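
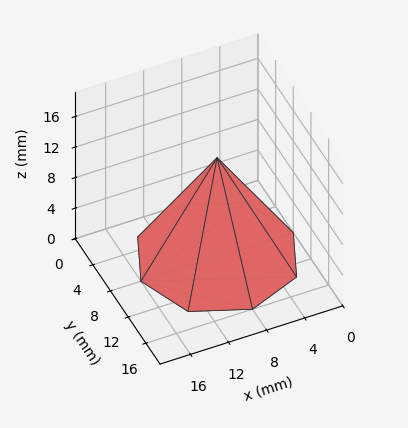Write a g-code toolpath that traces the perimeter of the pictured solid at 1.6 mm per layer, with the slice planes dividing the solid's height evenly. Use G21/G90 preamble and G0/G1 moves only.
Reading the render: the shape is a regular 8-sided pyramid, base circumscribed radius ≈ 8 mm, apex at z ≈ 13 mm (dimensions read to the nearest mm from the axis ticks). For the g-code, the solid's height is divided into equal slices at the stated Δz and each level perimeter traced with G1 moves after a G0 lift.

; perimeter-only toolpath
G21 ; units = mm
G90 ; absolute positioning
G28 ; home
; layer 1
G0 Z1.6
G0 X15.0 Y8.0
G1 X13.0 Y13.0
G1 X8.0 Y15.0
G1 X3.0 Y13.0
G1 X1.0 Y8.0
G1 X3.0 Y3.0
G1 X8.0 Y1.0
G1 X13.0 Y3.0
G1 X15.0 Y8.0
; layer 2
G0 Z3.2
G0 X14.0 Y8.0
G1 X12.3 Y12.3
G1 X8.0 Y14.0
G1 X3.7 Y12.3
G1 X2.0 Y8.0
G1 X3.7 Y3.7
G1 X8.0 Y2.0
G1 X12.3 Y3.7
G1 X14.0 Y8.0
; layer 3
G0 Z4.9
G0 X13.0 Y8.0
G1 X11.6 Y11.6
G1 X8.0 Y13.0
G1 X4.4 Y11.6
G1 X3.0 Y8.0
G1 X4.4 Y4.4
G1 X8.0 Y3.0
G1 X11.6 Y4.4
G1 X13.0 Y8.0
; layer 4
G0 Z6.5
G0 X12.0 Y8.0
G1 X10.8 Y10.8
G1 X8.0 Y12.0
G1 X5.2 Y10.8
G1 X4.0 Y8.0
G1 X5.2 Y5.2
G1 X8.0 Y4.0
G1 X10.8 Y5.2
G1 X12.0 Y8.0
; layer 5
G0 Z8.1
G0 X11.0 Y8.0
G1 X10.1 Y10.1
G1 X8.0 Y11.0
G1 X5.9 Y10.1
G1 X5.0 Y8.0
G1 X5.9 Y5.9
G1 X8.0 Y5.0
G1 X10.1 Y5.9
G1 X11.0 Y8.0
; layer 6
G0 Z9.8
G0 X10.0 Y8.0
G1 X9.4 Y9.4
G1 X8.0 Y10.0
G1 X6.6 Y9.4
G1 X6.0 Y8.0
G1 X6.6 Y6.6
G1 X8.0 Y6.0
G1 X9.4 Y6.6
G1 X10.0 Y8.0
; layer 7
G0 Z11.4
G0 X9.0 Y8.0
G1 X8.7 Y8.7
G1 X8.0 Y9.0
G1 X7.3 Y8.7
G1 X7.0 Y8.0
G1 X7.3 Y7.3
G1 X8.0 Y7.0
G1 X8.7 Y7.3
G1 X9.0 Y8.0
M2 ; end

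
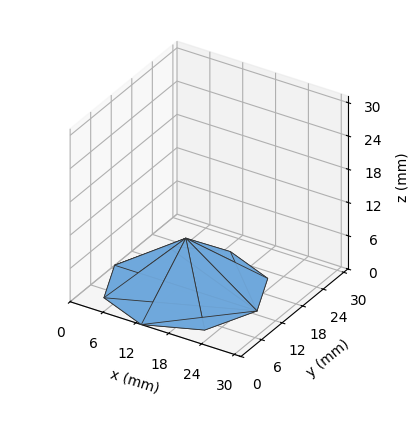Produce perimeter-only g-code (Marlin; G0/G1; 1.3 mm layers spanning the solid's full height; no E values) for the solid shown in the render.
Reading the render: the shape is a regular 8-sided pyramid, base circumscribed radius ≈ 13 mm, apex at z ≈ 9 mm (dimensions read to the nearest mm from the axis ticks). For the g-code, the solid's height is divided into equal slices at the stated Δz and each level perimeter traced with G1 moves after a G0 lift.

; perimeter-only toolpath
G21 ; units = mm
G90 ; absolute positioning
G28 ; home
; layer 1
G0 Z1.3
G0 X24.1 Y13.0
G1 X20.9 Y20.9
G1 X13.0 Y24.1
G1 X5.1 Y20.9
G1 X1.9 Y13.0
G1 X5.1 Y5.1
G1 X13.0 Y1.9
G1 X20.9 Y5.1
G1 X24.1 Y13.0
; layer 2
G0 Z2.6
G0 X22.3 Y13.0
G1 X19.6 Y19.6
G1 X13.0 Y22.3
G1 X6.4 Y19.6
G1 X3.7 Y13.0
G1 X6.4 Y6.4
G1 X13.0 Y3.7
G1 X19.6 Y6.4
G1 X22.3 Y13.0
; layer 3
G0 Z3.9
G0 X20.4 Y13.0
G1 X18.3 Y18.3
G1 X13.0 Y20.4
G1 X7.7 Y18.3
G1 X5.6 Y13.0
G1 X7.7 Y7.7
G1 X13.0 Y5.6
G1 X18.3 Y7.7
G1 X20.4 Y13.0
; layer 4
G0 Z5.1
G0 X18.6 Y13.0
G1 X16.9 Y16.9
G1 X13.0 Y18.6
G1 X9.1 Y16.9
G1 X7.4 Y13.0
G1 X9.1 Y9.1
G1 X13.0 Y7.4
G1 X16.9 Y9.1
G1 X18.6 Y13.0
; layer 5
G0 Z6.4
G0 X16.7 Y13.0
G1 X15.6 Y15.6
G1 X13.0 Y16.7
G1 X10.4 Y15.6
G1 X9.3 Y13.0
G1 X10.4 Y10.4
G1 X13.0 Y9.3
G1 X15.6 Y10.4
G1 X16.7 Y13.0
; layer 6
G0 Z7.7
G0 X14.9 Y13.0
G1 X14.3 Y14.3
G1 X13.0 Y14.9
G1 X11.7 Y14.3
G1 X11.1 Y13.0
G1 X11.7 Y11.7
G1 X13.0 Y11.1
G1 X14.3 Y11.7
G1 X14.9 Y13.0
M2 ; end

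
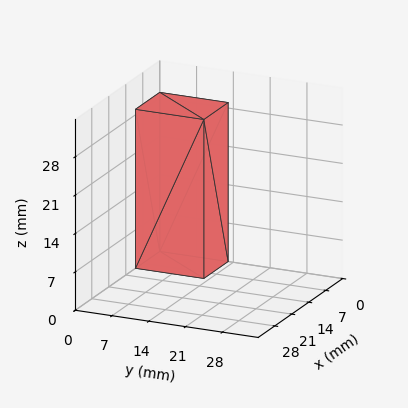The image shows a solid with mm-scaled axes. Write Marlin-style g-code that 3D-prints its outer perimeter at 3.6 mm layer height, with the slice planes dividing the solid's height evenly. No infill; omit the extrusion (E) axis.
Reading the render: the shape is a rectangular box, roughly 10 × 13 mm footprint and 29 mm tall (dimensions read to the nearest mm from the axis ticks). For the g-code, the solid's height is divided into equal slices at the stated Δz and each level perimeter traced with G1 moves after a G0 lift.

; perimeter-only toolpath
G21 ; units = mm
G90 ; absolute positioning
G28 ; home
; layer 1
G0 Z3.6
G0 X0.0 Y0.0
G1 X10.0 Y0.0
G1 X10.0 Y13.0
G1 X0.0 Y13.0
G1 X0.0 Y0.0
; layer 2
G0 Z7.2
G0 X0.0 Y0.0
G1 X10.0 Y0.0
G1 X10.0 Y13.0
G1 X0.0 Y13.0
G1 X0.0 Y0.0
; layer 3
G0 Z10.9
G0 X0.0 Y0.0
G1 X10.0 Y0.0
G1 X10.0 Y13.0
G1 X0.0 Y13.0
G1 X0.0 Y0.0
; layer 4
G0 Z14.5
G0 X0.0 Y0.0
G1 X10.0 Y0.0
G1 X10.0 Y13.0
G1 X0.0 Y13.0
G1 X0.0 Y0.0
; layer 5
G0 Z18.1
G0 X0.0 Y0.0
G1 X10.0 Y0.0
G1 X10.0 Y13.0
G1 X0.0 Y13.0
G1 X0.0 Y0.0
; layer 6
G0 Z21.8
G0 X0.0 Y0.0
G1 X10.0 Y0.0
G1 X10.0 Y13.0
G1 X0.0 Y13.0
G1 X0.0 Y0.0
; layer 7
G0 Z25.4
G0 X0.0 Y0.0
G1 X10.0 Y0.0
G1 X10.0 Y13.0
G1 X0.0 Y13.0
G1 X0.0 Y0.0
; layer 8
G0 Z29.0
G0 X0.0 Y0.0
G1 X10.0 Y0.0
G1 X10.0 Y13.0
G1 X0.0 Y13.0
G1 X0.0 Y0.0
M2 ; end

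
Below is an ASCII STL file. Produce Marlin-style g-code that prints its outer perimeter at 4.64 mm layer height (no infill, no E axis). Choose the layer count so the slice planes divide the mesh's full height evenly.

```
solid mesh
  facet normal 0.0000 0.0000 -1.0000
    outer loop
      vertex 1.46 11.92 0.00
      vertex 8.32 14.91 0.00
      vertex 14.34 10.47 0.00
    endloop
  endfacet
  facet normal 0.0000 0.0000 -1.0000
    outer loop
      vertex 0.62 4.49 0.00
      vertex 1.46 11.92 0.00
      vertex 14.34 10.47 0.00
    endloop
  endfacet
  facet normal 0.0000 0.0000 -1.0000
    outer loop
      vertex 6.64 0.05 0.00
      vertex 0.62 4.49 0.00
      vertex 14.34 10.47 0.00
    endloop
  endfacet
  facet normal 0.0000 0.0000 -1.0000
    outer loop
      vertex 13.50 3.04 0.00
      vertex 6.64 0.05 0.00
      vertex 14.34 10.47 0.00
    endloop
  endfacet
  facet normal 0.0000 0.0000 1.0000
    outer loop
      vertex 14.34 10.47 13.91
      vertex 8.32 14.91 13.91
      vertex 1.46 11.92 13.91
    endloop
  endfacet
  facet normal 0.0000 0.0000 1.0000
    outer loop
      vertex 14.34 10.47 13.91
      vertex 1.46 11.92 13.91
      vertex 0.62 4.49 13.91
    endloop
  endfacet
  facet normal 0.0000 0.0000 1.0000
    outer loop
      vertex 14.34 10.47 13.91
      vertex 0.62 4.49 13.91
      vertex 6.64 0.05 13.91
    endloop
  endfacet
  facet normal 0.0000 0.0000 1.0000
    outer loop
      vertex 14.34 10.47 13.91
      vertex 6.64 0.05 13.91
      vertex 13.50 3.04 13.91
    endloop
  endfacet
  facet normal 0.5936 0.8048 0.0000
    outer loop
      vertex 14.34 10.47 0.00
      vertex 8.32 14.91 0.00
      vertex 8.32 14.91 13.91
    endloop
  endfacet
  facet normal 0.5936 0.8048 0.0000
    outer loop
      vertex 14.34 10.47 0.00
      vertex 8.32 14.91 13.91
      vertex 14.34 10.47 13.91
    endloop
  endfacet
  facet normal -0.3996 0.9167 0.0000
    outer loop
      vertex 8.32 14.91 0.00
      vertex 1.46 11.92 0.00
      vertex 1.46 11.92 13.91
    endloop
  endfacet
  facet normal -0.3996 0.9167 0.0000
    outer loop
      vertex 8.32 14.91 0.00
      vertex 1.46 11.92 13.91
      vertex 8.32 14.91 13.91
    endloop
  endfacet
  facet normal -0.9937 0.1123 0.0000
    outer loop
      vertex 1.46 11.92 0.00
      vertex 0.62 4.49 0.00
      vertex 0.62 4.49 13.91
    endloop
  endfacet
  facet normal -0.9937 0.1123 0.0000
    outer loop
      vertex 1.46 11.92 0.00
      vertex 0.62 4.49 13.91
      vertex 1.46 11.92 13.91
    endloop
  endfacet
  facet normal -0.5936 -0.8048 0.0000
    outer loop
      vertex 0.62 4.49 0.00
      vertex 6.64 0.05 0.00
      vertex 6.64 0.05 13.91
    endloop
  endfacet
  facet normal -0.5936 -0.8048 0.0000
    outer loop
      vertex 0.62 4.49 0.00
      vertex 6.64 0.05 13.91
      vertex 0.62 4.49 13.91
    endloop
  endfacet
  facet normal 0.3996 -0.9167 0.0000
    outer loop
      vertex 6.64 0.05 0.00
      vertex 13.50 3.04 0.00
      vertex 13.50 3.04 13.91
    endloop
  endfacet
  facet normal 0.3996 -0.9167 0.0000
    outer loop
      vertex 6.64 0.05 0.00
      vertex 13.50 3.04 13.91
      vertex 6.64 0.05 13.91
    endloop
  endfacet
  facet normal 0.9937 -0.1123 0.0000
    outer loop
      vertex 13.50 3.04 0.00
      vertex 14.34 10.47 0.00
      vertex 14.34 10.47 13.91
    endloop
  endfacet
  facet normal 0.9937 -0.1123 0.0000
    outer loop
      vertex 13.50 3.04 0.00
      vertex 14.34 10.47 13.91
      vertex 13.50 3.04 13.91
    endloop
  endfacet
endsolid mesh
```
; perimeter-only toolpath
G21 ; units = mm
G90 ; absolute positioning
G28 ; home
; layer 1
G0 Z4.64
G0 X14.34 Y10.47
G1 X8.32 Y14.91
G1 X1.46 Y11.92
G1 X0.62 Y4.49
G1 X6.64 Y0.05
G1 X13.50 Y3.04
G1 X14.34 Y10.47
; layer 2
G0 Z9.27
G0 X14.34 Y10.47
G1 X8.32 Y14.91
G1 X1.46 Y11.92
G1 X0.62 Y4.49
G1 X6.64 Y0.05
G1 X13.50 Y3.04
G1 X14.34 Y10.47
; layer 3
G0 Z13.91
G0 X14.34 Y10.47
G1 X8.32 Y14.91
G1 X1.46 Y11.92
G1 X0.62 Y4.49
G1 X6.64 Y0.05
G1 X13.50 Y3.04
G1 X14.34 Y10.47
M2 ; end

The solid is a regular 6-sided prism (a cylinder approximated with 6 flat sides), circumscribed radius ≈ 7.48 mm, height ≈ 13.9 mm. Slicing at Δz = 4.64 mm — 3 equal slices spanning the solid's height, so layer i sits at z = i·h/3 — gives 3 non-empty perimeters. Each is a 6-segment closed polygon; G0 lifts to the layer z and rapids to the start vertex, then G1 traces the edges.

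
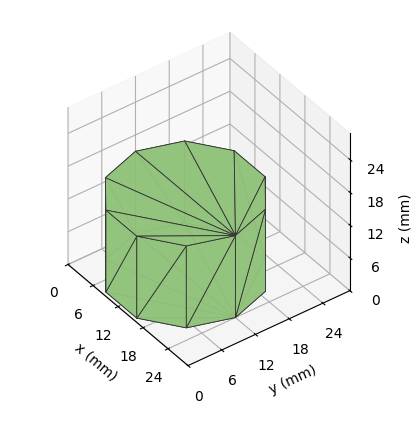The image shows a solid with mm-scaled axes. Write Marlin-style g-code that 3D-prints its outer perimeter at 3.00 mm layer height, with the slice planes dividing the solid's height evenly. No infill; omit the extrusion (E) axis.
Reading the render: the shape is a regular 10-sided prism (a cylinder approximated with 10 flat sides), circumscribed radius ≈ 12 mm, height ≈ 15 mm (dimensions read to the nearest mm from the axis ticks). For the g-code, the solid's height is divided into equal slices at the stated Δz and each level perimeter traced with G1 moves after a G0 lift.

; perimeter-only toolpath
G21 ; units = mm
G90 ; absolute positioning
G28 ; home
; layer 1
G0 Z3.00
G0 X24.00 Y12.00
G1 X21.71 Y19.05
G1 X15.71 Y23.41
G1 X8.29 Y23.41
G1 X2.29 Y19.05
G1 X0.00 Y12.00
G1 X2.29 Y4.95
G1 X8.29 Y0.59
G1 X15.71 Y0.59
G1 X21.71 Y4.95
G1 X24.00 Y12.00
; layer 2
G0 Z6.00
G0 X24.00 Y12.00
G1 X21.71 Y19.05
G1 X15.71 Y23.41
G1 X8.29 Y23.41
G1 X2.29 Y19.05
G1 X0.00 Y12.00
G1 X2.29 Y4.95
G1 X8.29 Y0.59
G1 X15.71 Y0.59
G1 X21.71 Y4.95
G1 X24.00 Y12.00
; layer 3
G0 Z9.00
G0 X24.00 Y12.00
G1 X21.71 Y19.05
G1 X15.71 Y23.41
G1 X8.29 Y23.41
G1 X2.29 Y19.05
G1 X0.00 Y12.00
G1 X2.29 Y4.95
G1 X8.29 Y0.59
G1 X15.71 Y0.59
G1 X21.71 Y4.95
G1 X24.00 Y12.00
; layer 4
G0 Z12.00
G0 X24.00 Y12.00
G1 X21.71 Y19.05
G1 X15.71 Y23.41
G1 X8.29 Y23.41
G1 X2.29 Y19.05
G1 X0.00 Y12.00
G1 X2.29 Y4.95
G1 X8.29 Y0.59
G1 X15.71 Y0.59
G1 X21.71 Y4.95
G1 X24.00 Y12.00
; layer 5
G0 Z15.00
G0 X24.00 Y12.00
G1 X21.71 Y19.05
G1 X15.71 Y23.41
G1 X8.29 Y23.41
G1 X2.29 Y19.05
G1 X0.00 Y12.00
G1 X2.29 Y4.95
G1 X8.29 Y0.59
G1 X15.71 Y0.59
G1 X21.71 Y4.95
G1 X24.00 Y12.00
M2 ; end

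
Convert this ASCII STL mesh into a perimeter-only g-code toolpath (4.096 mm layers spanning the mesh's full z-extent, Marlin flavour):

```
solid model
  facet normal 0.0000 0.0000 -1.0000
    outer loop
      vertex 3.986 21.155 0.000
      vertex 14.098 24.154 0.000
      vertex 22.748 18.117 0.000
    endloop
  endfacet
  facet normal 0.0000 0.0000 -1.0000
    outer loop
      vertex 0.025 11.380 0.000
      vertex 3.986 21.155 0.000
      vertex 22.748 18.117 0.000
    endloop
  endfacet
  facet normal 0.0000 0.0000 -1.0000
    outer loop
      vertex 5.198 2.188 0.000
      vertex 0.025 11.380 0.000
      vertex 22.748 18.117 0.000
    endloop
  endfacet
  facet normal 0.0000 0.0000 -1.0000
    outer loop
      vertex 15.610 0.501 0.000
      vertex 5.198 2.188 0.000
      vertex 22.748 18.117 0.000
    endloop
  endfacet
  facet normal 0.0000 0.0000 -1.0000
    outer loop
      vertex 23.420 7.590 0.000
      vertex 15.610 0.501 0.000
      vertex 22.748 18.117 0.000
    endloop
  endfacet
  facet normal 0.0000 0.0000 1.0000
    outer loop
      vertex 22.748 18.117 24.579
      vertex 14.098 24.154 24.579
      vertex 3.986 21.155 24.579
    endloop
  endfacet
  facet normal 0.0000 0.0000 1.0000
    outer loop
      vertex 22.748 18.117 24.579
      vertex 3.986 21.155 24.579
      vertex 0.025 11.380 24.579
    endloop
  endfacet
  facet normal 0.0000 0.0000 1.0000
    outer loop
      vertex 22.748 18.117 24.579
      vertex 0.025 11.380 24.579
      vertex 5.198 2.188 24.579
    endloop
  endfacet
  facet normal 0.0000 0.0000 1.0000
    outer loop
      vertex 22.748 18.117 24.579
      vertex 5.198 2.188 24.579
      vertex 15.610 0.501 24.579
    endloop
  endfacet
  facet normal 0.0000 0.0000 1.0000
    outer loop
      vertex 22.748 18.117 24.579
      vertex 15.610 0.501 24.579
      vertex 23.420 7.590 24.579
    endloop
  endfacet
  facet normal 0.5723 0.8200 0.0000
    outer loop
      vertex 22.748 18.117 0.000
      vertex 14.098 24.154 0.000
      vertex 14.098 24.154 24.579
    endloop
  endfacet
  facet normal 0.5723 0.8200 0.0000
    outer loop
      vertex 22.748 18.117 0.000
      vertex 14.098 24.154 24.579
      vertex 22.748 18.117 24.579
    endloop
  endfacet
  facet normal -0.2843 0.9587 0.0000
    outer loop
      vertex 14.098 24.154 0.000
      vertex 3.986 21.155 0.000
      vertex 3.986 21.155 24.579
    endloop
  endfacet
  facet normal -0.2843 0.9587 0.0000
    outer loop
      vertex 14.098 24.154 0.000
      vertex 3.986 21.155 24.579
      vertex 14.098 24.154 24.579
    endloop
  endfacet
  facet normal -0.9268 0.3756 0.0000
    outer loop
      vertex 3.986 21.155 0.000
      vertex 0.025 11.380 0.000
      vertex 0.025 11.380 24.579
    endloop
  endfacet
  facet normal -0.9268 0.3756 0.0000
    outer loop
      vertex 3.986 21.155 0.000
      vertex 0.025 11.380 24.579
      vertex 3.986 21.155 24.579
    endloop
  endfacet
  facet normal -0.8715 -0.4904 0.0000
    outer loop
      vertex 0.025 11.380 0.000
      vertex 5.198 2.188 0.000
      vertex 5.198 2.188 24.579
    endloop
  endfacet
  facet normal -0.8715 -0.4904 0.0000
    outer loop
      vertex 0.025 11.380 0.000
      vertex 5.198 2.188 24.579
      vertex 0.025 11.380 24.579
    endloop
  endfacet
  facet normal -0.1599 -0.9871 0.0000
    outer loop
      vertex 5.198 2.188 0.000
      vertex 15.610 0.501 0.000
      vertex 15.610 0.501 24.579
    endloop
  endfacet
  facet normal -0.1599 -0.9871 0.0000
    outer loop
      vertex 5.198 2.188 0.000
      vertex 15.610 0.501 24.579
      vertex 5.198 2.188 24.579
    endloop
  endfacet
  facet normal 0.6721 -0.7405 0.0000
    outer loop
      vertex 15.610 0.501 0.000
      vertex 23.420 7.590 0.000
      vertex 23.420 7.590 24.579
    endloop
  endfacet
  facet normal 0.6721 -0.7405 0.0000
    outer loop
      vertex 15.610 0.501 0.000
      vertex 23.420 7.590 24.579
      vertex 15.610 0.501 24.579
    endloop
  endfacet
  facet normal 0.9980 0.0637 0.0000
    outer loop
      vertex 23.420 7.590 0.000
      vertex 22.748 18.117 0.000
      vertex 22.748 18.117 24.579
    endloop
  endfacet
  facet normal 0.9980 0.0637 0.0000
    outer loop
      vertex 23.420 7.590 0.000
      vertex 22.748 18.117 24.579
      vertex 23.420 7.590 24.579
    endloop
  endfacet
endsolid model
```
; perimeter-only toolpath
G21 ; units = mm
G90 ; absolute positioning
G28 ; home
; layer 1
G0 Z4.096
G0 X22.748 Y18.117
G1 X14.098 Y24.154
G1 X3.986 Y21.155
G1 X0.025 Y11.380
G1 X5.198 Y2.188
G1 X15.610 Y0.501
G1 X23.420 Y7.590
G1 X22.748 Y18.117
; layer 2
G0 Z8.193
G0 X22.748 Y18.117
G1 X14.098 Y24.154
G1 X3.986 Y21.155
G1 X0.025 Y11.380
G1 X5.198 Y2.188
G1 X15.610 Y0.501
G1 X23.420 Y7.590
G1 X22.748 Y18.117
; layer 3
G0 Z12.290
G0 X22.748 Y18.117
G1 X14.098 Y24.154
G1 X3.986 Y21.155
G1 X0.025 Y11.380
G1 X5.198 Y2.188
G1 X15.610 Y0.501
G1 X23.420 Y7.590
G1 X22.748 Y18.117
; layer 4
G0 Z16.386
G0 X22.748 Y18.117
G1 X14.098 Y24.154
G1 X3.986 Y21.155
G1 X0.025 Y11.380
G1 X5.198 Y2.188
G1 X15.610 Y0.501
G1 X23.420 Y7.590
G1 X22.748 Y18.117
; layer 5
G0 Z20.482
G0 X22.748 Y18.117
G1 X14.098 Y24.154
G1 X3.986 Y21.155
G1 X0.025 Y11.380
G1 X5.198 Y2.188
G1 X15.610 Y0.501
G1 X23.420 Y7.590
G1 X22.748 Y18.117
; layer 6
G0 Z24.579
G0 X22.748 Y18.117
G1 X14.098 Y24.154
G1 X3.986 Y21.155
G1 X0.025 Y11.380
G1 X5.198 Y2.188
G1 X15.610 Y0.501
G1 X23.420 Y7.590
G1 X22.748 Y18.117
M2 ; end

The solid is a regular 7-sided prism (a cylinder approximated with 7 flat sides), circumscribed radius ≈ 12.2 mm, height ≈ 24.6 mm. Slicing at Δz = 4.096 mm — 6 equal slices spanning the solid's height, so layer i sits at z = i·h/6 — gives 6 non-empty perimeters. Each is a 7-segment closed polygon; G0 lifts to the layer z and rapids to the start vertex, then G1 traces the edges.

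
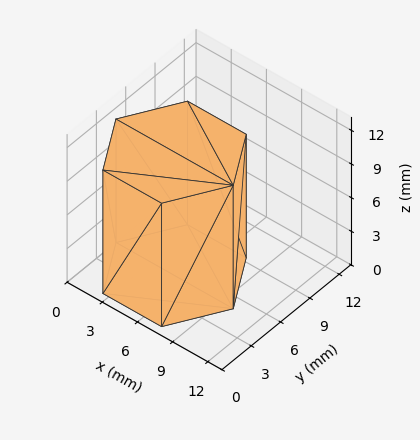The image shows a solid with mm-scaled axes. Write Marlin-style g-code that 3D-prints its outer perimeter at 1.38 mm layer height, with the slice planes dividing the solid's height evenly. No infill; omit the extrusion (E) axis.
Reading the render: the shape is a regular 6-sided prism (a cylinder approximated with 6 flat sides), circumscribed radius ≈ 5 mm, height ≈ 11 mm (dimensions read to the nearest mm from the axis ticks). For the g-code, the solid's height is divided into equal slices at the stated Δz and each level perimeter traced with G1 moves after a G0 lift.

; perimeter-only toolpath
G21 ; units = mm
G90 ; absolute positioning
G28 ; home
; layer 1
G0 Z1.38
G0 X10.00 Y5.00
G1 X7.50 Y9.33
G1 X2.50 Y9.33
G1 X0.00 Y5.00
G1 X2.50 Y0.67
G1 X7.50 Y0.67
G1 X10.00 Y5.00
; layer 2
G0 Z2.75
G0 X10.00 Y5.00
G1 X7.50 Y9.33
G1 X2.50 Y9.33
G1 X0.00 Y5.00
G1 X2.50 Y0.67
G1 X7.50 Y0.67
G1 X10.00 Y5.00
; layer 3
G0 Z4.12
G0 X10.00 Y5.00
G1 X7.50 Y9.33
G1 X2.50 Y9.33
G1 X0.00 Y5.00
G1 X2.50 Y0.67
G1 X7.50 Y0.67
G1 X10.00 Y5.00
; layer 4
G0 Z5.50
G0 X10.00 Y5.00
G1 X7.50 Y9.33
G1 X2.50 Y9.33
G1 X0.00 Y5.00
G1 X2.50 Y0.67
G1 X7.50 Y0.67
G1 X10.00 Y5.00
; layer 5
G0 Z6.88
G0 X10.00 Y5.00
G1 X7.50 Y9.33
G1 X2.50 Y9.33
G1 X0.00 Y5.00
G1 X2.50 Y0.67
G1 X7.50 Y0.67
G1 X10.00 Y5.00
; layer 6
G0 Z8.25
G0 X10.00 Y5.00
G1 X7.50 Y9.33
G1 X2.50 Y9.33
G1 X0.00 Y5.00
G1 X2.50 Y0.67
G1 X7.50 Y0.67
G1 X10.00 Y5.00
; layer 7
G0 Z9.62
G0 X10.00 Y5.00
G1 X7.50 Y9.33
G1 X2.50 Y9.33
G1 X0.00 Y5.00
G1 X2.50 Y0.67
G1 X7.50 Y0.67
G1 X10.00 Y5.00
; layer 8
G0 Z11.00
G0 X10.00 Y5.00
G1 X7.50 Y9.33
G1 X2.50 Y9.33
G1 X0.00 Y5.00
G1 X2.50 Y0.67
G1 X7.50 Y0.67
G1 X10.00 Y5.00
M2 ; end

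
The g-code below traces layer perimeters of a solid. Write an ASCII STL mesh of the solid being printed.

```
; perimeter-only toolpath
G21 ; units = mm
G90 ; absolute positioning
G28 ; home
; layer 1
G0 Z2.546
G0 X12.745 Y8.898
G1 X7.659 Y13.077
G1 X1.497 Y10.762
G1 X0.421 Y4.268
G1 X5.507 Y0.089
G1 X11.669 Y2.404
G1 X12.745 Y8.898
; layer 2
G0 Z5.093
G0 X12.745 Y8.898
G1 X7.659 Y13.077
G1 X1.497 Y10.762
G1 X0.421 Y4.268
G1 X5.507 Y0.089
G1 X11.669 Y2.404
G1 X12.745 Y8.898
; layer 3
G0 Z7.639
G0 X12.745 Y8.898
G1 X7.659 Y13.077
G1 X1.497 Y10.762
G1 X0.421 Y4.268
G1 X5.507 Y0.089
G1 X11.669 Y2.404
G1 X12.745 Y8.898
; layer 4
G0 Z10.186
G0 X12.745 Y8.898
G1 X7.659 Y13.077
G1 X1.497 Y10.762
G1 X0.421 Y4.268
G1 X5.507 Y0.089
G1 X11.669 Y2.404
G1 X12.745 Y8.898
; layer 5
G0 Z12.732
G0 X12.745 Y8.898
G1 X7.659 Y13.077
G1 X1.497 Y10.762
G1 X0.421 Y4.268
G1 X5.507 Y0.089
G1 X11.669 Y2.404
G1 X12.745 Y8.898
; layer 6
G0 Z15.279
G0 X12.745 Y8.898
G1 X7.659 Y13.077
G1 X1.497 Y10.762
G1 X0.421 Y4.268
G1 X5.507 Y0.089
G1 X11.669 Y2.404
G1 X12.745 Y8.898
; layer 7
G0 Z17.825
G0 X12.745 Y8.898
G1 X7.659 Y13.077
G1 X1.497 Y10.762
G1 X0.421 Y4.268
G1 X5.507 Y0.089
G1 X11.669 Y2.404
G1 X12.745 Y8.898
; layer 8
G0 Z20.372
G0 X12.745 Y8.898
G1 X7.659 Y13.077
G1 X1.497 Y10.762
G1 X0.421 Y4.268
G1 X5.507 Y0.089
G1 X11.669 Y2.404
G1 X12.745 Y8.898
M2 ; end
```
solid part
  facet normal 0.0000 0.0000 -1.0000
    outer loop
      vertex 1.497 10.762 0.000
      vertex 7.659 13.077 0.000
      vertex 12.745 8.898 0.000
    endloop
  endfacet
  facet normal 0.0000 0.0000 -1.0000
    outer loop
      vertex 0.421 4.268 0.000
      vertex 1.497 10.762 0.000
      vertex 12.745 8.898 0.000
    endloop
  endfacet
  facet normal 0.0000 0.0000 -1.0000
    outer loop
      vertex 5.507 0.089 0.000
      vertex 0.421 4.268 0.000
      vertex 12.745 8.898 0.000
    endloop
  endfacet
  facet normal 0.0000 0.0000 -1.0000
    outer loop
      vertex 11.669 2.404 0.000
      vertex 5.507 0.089 0.000
      vertex 12.745 8.898 0.000
    endloop
  endfacet
  facet normal 0.0000 0.0000 1.0000
    outer loop
      vertex 12.745 8.898 20.372
      vertex 7.659 13.077 20.372
      vertex 1.497 10.762 20.372
    endloop
  endfacet
  facet normal 0.0000 0.0000 1.0000
    outer loop
      vertex 12.745 8.898 20.372
      vertex 1.497 10.762 20.372
      vertex 0.421 4.268 20.372
    endloop
  endfacet
  facet normal 0.0000 0.0000 1.0000
    outer loop
      vertex 12.745 8.898 20.372
      vertex 0.421 4.268 20.372
      vertex 5.507 0.089 20.372
    endloop
  endfacet
  facet normal 0.0000 0.0000 1.0000
    outer loop
      vertex 12.745 8.898 20.372
      vertex 5.507 0.089 20.372
      vertex 11.669 2.404 20.372
    endloop
  endfacet
  facet normal 0.6348 0.7726 0.0000
    outer loop
      vertex 12.745 8.898 0.000
      vertex 7.659 13.077 0.000
      vertex 7.659 13.077 20.372
    endloop
  endfacet
  facet normal 0.6348 0.7726 0.0000
    outer loop
      vertex 12.745 8.898 0.000
      vertex 7.659 13.077 20.372
      vertex 12.745 8.898 20.372
    endloop
  endfacet
  facet normal -0.3517 0.9361 0.0000
    outer loop
      vertex 7.659 13.077 0.000
      vertex 1.497 10.762 0.000
      vertex 1.497 10.762 20.372
    endloop
  endfacet
  facet normal -0.3517 0.9361 0.0000
    outer loop
      vertex 7.659 13.077 0.000
      vertex 1.497 10.762 20.372
      vertex 7.659 13.077 20.372
    endloop
  endfacet
  facet normal -0.9865 0.1635 0.0000
    outer loop
      vertex 1.497 10.762 0.000
      vertex 0.421 4.268 0.000
      vertex 0.421 4.268 20.372
    endloop
  endfacet
  facet normal -0.9865 0.1635 0.0000
    outer loop
      vertex 1.497 10.762 0.000
      vertex 0.421 4.268 20.372
      vertex 1.497 10.762 20.372
    endloop
  endfacet
  facet normal -0.6348 -0.7726 0.0000
    outer loop
      vertex 0.421 4.268 0.000
      vertex 5.507 0.089 0.000
      vertex 5.507 0.089 20.372
    endloop
  endfacet
  facet normal -0.6348 -0.7726 0.0000
    outer loop
      vertex 0.421 4.268 0.000
      vertex 5.507 0.089 20.372
      vertex 0.421 4.268 20.372
    endloop
  endfacet
  facet normal 0.3517 -0.9361 0.0000
    outer loop
      vertex 5.507 0.089 0.000
      vertex 11.669 2.404 0.000
      vertex 11.669 2.404 20.372
    endloop
  endfacet
  facet normal 0.3517 -0.9361 0.0000
    outer loop
      vertex 5.507 0.089 0.000
      vertex 11.669 2.404 20.372
      vertex 5.507 0.089 20.372
    endloop
  endfacet
  facet normal 0.9865 -0.1635 0.0000
    outer loop
      vertex 11.669 2.404 0.000
      vertex 12.745 8.898 0.000
      vertex 12.745 8.898 20.372
    endloop
  endfacet
  facet normal 0.9865 -0.1635 0.0000
    outer loop
      vertex 11.669 2.404 0.000
      vertex 12.745 8.898 20.372
      vertex 11.669 2.404 20.372
    endloop
  endfacet
endsolid part

The G0 Z moves step by Δz≈2.546 mm. Every layer's G1 loop is the same polygon, so the solid is a straight extrusion of it from z=0 to z≈20.4. Closing with flat bottom and top caps and triangulating gives 20 facets — a regular 6-sided prism (a cylinder approximated with 6 flat sides), circumscribed radius ≈ 6.58 mm, height ≈ 20.4 mm.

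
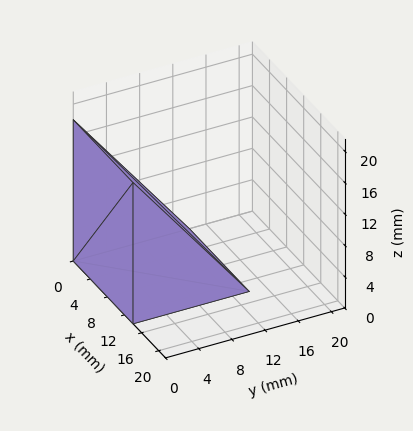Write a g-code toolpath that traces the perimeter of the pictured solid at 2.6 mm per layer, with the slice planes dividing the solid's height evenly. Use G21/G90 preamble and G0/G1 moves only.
Reading the render: the shape is a wedge (ramp): 14 × 14 mm base, rising to 18 mm along the y=0 edge and sloping linearly to z=0 at y=14 (dimensions read to the nearest mm from the axis ticks). For the g-code, the solid's height is divided into equal slices at the stated Δz and each level perimeter traced with G1 moves after a G0 lift.

; perimeter-only toolpath
G21 ; units = mm
G90 ; absolute positioning
G28 ; home
; layer 1
G0 Z2.6
G0 X0.0 Y0.0
G1 X14.0 Y0.0
G1 X14.0 Y12.0
G1 X0.0 Y12.0
G1 X0.0 Y0.0
; layer 2
G0 Z5.1
G0 X0.0 Y0.0
G1 X14.0 Y0.0
G1 X14.0 Y10.0
G1 X0.0 Y10.0
G1 X0.0 Y0.0
; layer 3
G0 Z7.7
G0 X0.0 Y0.0
G1 X14.0 Y0.0
G1 X14.0 Y8.0
G1 X0.0 Y8.0
G1 X0.0 Y0.0
; layer 4
G0 Z10.3
G0 X0.0 Y0.0
G1 X14.0 Y0.0
G1 X14.0 Y6.0
G1 X0.0 Y6.0
G1 X0.0 Y0.0
; layer 5
G0 Z12.9
G0 X0.0 Y0.0
G1 X14.0 Y0.0
G1 X14.0 Y4.0
G1 X0.0 Y4.0
G1 X0.0 Y0.0
; layer 6
G0 Z15.4
G0 X0.0 Y0.0
G1 X14.0 Y0.0
G1 X14.0 Y2.0
G1 X0.0 Y2.0
G1 X0.0 Y0.0
M2 ; end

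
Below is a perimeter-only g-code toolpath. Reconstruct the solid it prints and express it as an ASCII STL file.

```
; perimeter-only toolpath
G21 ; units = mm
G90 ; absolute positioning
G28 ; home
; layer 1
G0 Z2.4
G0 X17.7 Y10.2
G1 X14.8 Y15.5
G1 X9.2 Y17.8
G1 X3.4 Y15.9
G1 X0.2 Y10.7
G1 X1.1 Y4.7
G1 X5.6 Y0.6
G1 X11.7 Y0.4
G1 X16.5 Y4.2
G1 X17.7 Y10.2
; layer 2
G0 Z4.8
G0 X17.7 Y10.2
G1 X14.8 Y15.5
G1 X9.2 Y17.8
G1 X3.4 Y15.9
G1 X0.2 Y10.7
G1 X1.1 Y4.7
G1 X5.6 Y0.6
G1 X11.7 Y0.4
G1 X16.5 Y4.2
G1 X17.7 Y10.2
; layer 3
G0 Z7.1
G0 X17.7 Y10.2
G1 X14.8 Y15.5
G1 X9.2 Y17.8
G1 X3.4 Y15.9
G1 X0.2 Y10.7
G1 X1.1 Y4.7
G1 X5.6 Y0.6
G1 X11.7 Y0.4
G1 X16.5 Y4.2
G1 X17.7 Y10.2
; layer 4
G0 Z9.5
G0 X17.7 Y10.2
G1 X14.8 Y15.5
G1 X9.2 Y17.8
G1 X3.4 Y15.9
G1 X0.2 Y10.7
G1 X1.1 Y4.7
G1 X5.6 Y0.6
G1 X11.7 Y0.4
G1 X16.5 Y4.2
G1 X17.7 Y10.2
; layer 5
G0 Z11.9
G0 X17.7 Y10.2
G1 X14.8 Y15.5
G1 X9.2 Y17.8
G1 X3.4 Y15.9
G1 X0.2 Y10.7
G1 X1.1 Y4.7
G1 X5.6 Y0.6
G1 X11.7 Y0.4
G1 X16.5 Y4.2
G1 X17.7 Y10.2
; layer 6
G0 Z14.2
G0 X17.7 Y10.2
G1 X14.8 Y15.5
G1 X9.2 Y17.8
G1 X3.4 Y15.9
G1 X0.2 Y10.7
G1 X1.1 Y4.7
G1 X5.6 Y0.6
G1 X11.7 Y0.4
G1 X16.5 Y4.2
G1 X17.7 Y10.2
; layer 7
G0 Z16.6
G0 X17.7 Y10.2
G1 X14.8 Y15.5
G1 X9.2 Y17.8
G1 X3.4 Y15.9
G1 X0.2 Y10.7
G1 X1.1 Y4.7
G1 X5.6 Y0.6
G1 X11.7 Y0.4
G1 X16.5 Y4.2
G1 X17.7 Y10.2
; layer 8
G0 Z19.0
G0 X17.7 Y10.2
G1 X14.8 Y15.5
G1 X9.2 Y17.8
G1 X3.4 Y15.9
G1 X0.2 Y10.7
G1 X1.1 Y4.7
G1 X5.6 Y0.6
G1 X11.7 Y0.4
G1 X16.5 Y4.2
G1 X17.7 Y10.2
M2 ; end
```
solid part
  facet normal 0.0000 0.0000 -1.0000
    outer loop
      vertex 9.2 17.8 0.0
      vertex 14.8 15.5 0.0
      vertex 17.7 10.2 0.0
    endloop
  endfacet
  facet normal 0.0000 0.0000 -1.0000
    outer loop
      vertex 3.4 15.9 0.0
      vertex 9.2 17.8 0.0
      vertex 17.7 10.2 0.0
    endloop
  endfacet
  facet normal 0.0000 0.0000 -1.0000
    outer loop
      vertex 0.2 10.7 0.0
      vertex 3.4 15.9 0.0
      vertex 17.7 10.2 0.0
    endloop
  endfacet
  facet normal 0.0000 0.0000 -1.0000
    outer loop
      vertex 1.1 4.7 0.0
      vertex 0.2 10.7 0.0
      vertex 17.7 10.2 0.0
    endloop
  endfacet
  facet normal 0.0000 0.0000 -1.0000
    outer loop
      vertex 5.6 0.6 0.0
      vertex 1.1 4.7 0.0
      vertex 17.7 10.2 0.0
    endloop
  endfacet
  facet normal 0.0000 0.0000 -1.0000
    outer loop
      vertex 11.7 0.4 0.0
      vertex 5.6 0.6 0.0
      vertex 17.7 10.2 0.0
    endloop
  endfacet
  facet normal 0.0000 0.0000 -1.0000
    outer loop
      vertex 16.5 4.2 0.0
      vertex 11.7 0.4 0.0
      vertex 17.7 10.2 0.0
    endloop
  endfacet
  facet normal 0.0000 0.0000 1.0000
    outer loop
      vertex 17.7 10.2 19.0
      vertex 14.8 15.5 19.0
      vertex 9.2 17.8 19.0
    endloop
  endfacet
  facet normal 0.0000 0.0000 1.0000
    outer loop
      vertex 17.7 10.2 19.0
      vertex 9.2 17.8 19.0
      vertex 3.4 15.9 19.0
    endloop
  endfacet
  facet normal 0.0000 0.0000 1.0000
    outer loop
      vertex 17.7 10.2 19.0
      vertex 3.4 15.9 19.0
      vertex 0.2 10.7 19.0
    endloop
  endfacet
  facet normal 0.0000 0.0000 1.0000
    outer loop
      vertex 17.7 10.2 19.0
      vertex 0.2 10.7 19.0
      vertex 1.1 4.7 19.0
    endloop
  endfacet
  facet normal 0.0000 0.0000 1.0000
    outer loop
      vertex 17.7 10.2 19.0
      vertex 1.1 4.7 19.0
      vertex 5.6 0.6 19.0
    endloop
  endfacet
  facet normal 0.0000 0.0000 1.0000
    outer loop
      vertex 17.7 10.2 19.0
      vertex 5.6 0.6 19.0
      vertex 11.7 0.4 19.0
    endloop
  endfacet
  facet normal 0.0000 0.0000 1.0000
    outer loop
      vertex 17.7 10.2 19.0
      vertex 11.7 0.4 19.0
      vertex 16.5 4.2 19.0
    endloop
  endfacet
  facet normal 0.8773 0.4800 0.0000
    outer loop
      vertex 17.7 10.2 0.0
      vertex 14.8 15.5 0.0
      vertex 14.8 15.5 19.0
    endloop
  endfacet
  facet normal 0.8773 0.4800 0.0000
    outer loop
      vertex 17.7 10.2 0.0
      vertex 14.8 15.5 19.0
      vertex 17.7 10.2 19.0
    endloop
  endfacet
  facet normal 0.3799 0.9250 0.0000
    outer loop
      vertex 14.8 15.5 0.0
      vertex 9.2 17.8 0.0
      vertex 9.2 17.8 19.0
    endloop
  endfacet
  facet normal 0.3799 0.9250 0.0000
    outer loop
      vertex 14.8 15.5 0.0
      vertex 9.2 17.8 19.0
      vertex 14.8 15.5 19.0
    endloop
  endfacet
  facet normal -0.3113 0.9503 0.0000
    outer loop
      vertex 9.2 17.8 0.0
      vertex 3.4 15.9 0.0
      vertex 3.4 15.9 19.0
    endloop
  endfacet
  facet normal -0.3113 0.9503 0.0000
    outer loop
      vertex 9.2 17.8 0.0
      vertex 3.4 15.9 19.0
      vertex 9.2 17.8 19.0
    endloop
  endfacet
  facet normal -0.8517 0.5241 0.0000
    outer loop
      vertex 3.4 15.9 0.0
      vertex 0.2 10.7 0.0
      vertex 0.2 10.7 19.0
    endloop
  endfacet
  facet normal -0.8517 0.5241 0.0000
    outer loop
      vertex 3.4 15.9 0.0
      vertex 0.2 10.7 19.0
      vertex 3.4 15.9 19.0
    endloop
  endfacet
  facet normal -0.9889 -0.1483 0.0000
    outer loop
      vertex 0.2 10.7 0.0
      vertex 1.1 4.7 0.0
      vertex 1.1 4.7 19.0
    endloop
  endfacet
  facet normal -0.9889 -0.1483 0.0000
    outer loop
      vertex 0.2 10.7 0.0
      vertex 1.1 4.7 19.0
      vertex 0.2 10.7 19.0
    endloop
  endfacet
  facet normal -0.6735 -0.7392 0.0000
    outer loop
      vertex 1.1 4.7 0.0
      vertex 5.6 0.6 0.0
      vertex 5.6 0.6 19.0
    endloop
  endfacet
  facet normal -0.6735 -0.7392 0.0000
    outer loop
      vertex 1.1 4.7 0.0
      vertex 5.6 0.6 19.0
      vertex 1.1 4.7 19.0
    endloop
  endfacet
  facet normal -0.0328 -0.9995 0.0000
    outer loop
      vertex 5.6 0.6 0.0
      vertex 11.7 0.4 0.0
      vertex 11.7 0.4 19.0
    endloop
  endfacet
  facet normal -0.0328 -0.9995 0.0000
    outer loop
      vertex 5.6 0.6 0.0
      vertex 11.7 0.4 19.0
      vertex 5.6 0.6 19.0
    endloop
  endfacet
  facet normal 0.6207 -0.7840 0.0000
    outer loop
      vertex 11.7 0.4 0.0
      vertex 16.5 4.2 0.0
      vertex 16.5 4.2 19.0
    endloop
  endfacet
  facet normal 0.6207 -0.7840 0.0000
    outer loop
      vertex 11.7 0.4 0.0
      vertex 16.5 4.2 19.0
      vertex 11.7 0.4 19.0
    endloop
  endfacet
  facet normal 0.9806 -0.1961 0.0000
    outer loop
      vertex 16.5 4.2 0.0
      vertex 17.7 10.2 0.0
      vertex 17.7 10.2 19.0
    endloop
  endfacet
  facet normal 0.9806 -0.1961 0.0000
    outer loop
      vertex 16.5 4.2 0.0
      vertex 17.7 10.2 19.0
      vertex 16.5 4.2 19.0
    endloop
  endfacet
endsolid part

The G0 Z moves step by Δz≈2.4 mm. Every layer's G1 loop is the same polygon, so the solid is a straight extrusion of it from z=0 to z≈19. Closing with flat bottom and top caps and triangulating gives 32 facets — a regular 9-sided prism (a cylinder approximated with 9 flat sides), circumscribed radius ≈ 8.9 mm, height ≈ 19 mm.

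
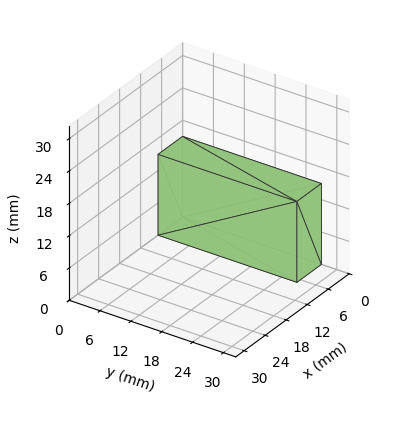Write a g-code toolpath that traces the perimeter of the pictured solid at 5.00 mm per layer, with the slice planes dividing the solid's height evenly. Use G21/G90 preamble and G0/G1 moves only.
Reading the render: the shape is a rectangular box, roughly 7 × 27 mm footprint and 15 mm tall (dimensions read to the nearest mm from the axis ticks). For the g-code, the solid's height is divided into equal slices at the stated Δz and each level perimeter traced with G1 moves after a G0 lift.

; perimeter-only toolpath
G21 ; units = mm
G90 ; absolute positioning
G28 ; home
; layer 1
G0 Z5.00
G0 X0.00 Y0.00
G1 X7.00 Y0.00
G1 X7.00 Y27.00
G1 X0.00 Y27.00
G1 X0.00 Y0.00
; layer 2
G0 Z10.00
G0 X0.00 Y0.00
G1 X7.00 Y0.00
G1 X7.00 Y27.00
G1 X0.00 Y27.00
G1 X0.00 Y0.00
; layer 3
G0 Z15.00
G0 X0.00 Y0.00
G1 X7.00 Y0.00
G1 X7.00 Y27.00
G1 X0.00 Y27.00
G1 X0.00 Y0.00
M2 ; end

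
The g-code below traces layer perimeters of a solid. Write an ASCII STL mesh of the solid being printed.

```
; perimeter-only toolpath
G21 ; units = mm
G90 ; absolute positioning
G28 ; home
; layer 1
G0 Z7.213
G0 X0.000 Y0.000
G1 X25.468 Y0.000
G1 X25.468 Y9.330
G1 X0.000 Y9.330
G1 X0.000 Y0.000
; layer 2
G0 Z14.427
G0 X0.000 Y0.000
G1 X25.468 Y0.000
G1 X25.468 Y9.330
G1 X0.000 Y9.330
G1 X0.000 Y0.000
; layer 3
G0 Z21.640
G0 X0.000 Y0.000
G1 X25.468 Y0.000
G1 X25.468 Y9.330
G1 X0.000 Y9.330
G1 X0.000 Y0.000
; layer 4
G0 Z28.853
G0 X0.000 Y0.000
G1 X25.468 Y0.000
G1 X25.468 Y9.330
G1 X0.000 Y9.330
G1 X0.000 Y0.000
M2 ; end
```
solid part
  facet normal 0.0000 0.0000 -1.0000
    outer loop
      vertex 25.468 9.330 0.000
      vertex 25.468 0.000 0.000
      vertex 0.000 0.000 0.000
    endloop
  endfacet
  facet normal 0.0000 0.0000 -1.0000
    outer loop
      vertex 0.000 9.330 0.000
      vertex 25.468 9.330 0.000
      vertex 0.000 0.000 0.000
    endloop
  endfacet
  facet normal 0.0000 0.0000 1.0000
    outer loop
      vertex 0.000 0.000 28.853
      vertex 25.468 0.000 28.853
      vertex 25.468 9.330 28.853
    endloop
  endfacet
  facet normal 0.0000 0.0000 1.0000
    outer loop
      vertex 0.000 0.000 28.853
      vertex 25.468 9.330 28.853
      vertex 0.000 9.330 28.853
    endloop
  endfacet
  facet normal 0.0000 -1.0000 0.0000
    outer loop
      vertex 0.000 0.000 0.000
      vertex 25.468 0.000 0.000
      vertex 25.468 0.000 28.853
    endloop
  endfacet
  facet normal 0.0000 -1.0000 0.0000
    outer loop
      vertex 0.000 0.000 0.000
      vertex 25.468 0.000 28.853
      vertex 0.000 0.000 28.853
    endloop
  endfacet
  facet normal 0.0000 1.0000 0.0000
    outer loop
      vertex 25.468 9.330 28.853
      vertex 25.468 9.330 0.000
      vertex 0.000 9.330 0.000
    endloop
  endfacet
  facet normal 0.0000 1.0000 0.0000
    outer loop
      vertex 0.000 9.330 28.853
      vertex 25.468 9.330 28.853
      vertex 0.000 9.330 0.000
    endloop
  endfacet
  facet normal -1.0000 0.0000 0.0000
    outer loop
      vertex 0.000 9.330 28.853
      vertex 0.000 9.330 0.000
      vertex 0.000 0.000 0.000
    endloop
  endfacet
  facet normal -1.0000 0.0000 0.0000
    outer loop
      vertex 0.000 0.000 28.853
      vertex 0.000 9.330 28.853
      vertex 0.000 0.000 0.000
    endloop
  endfacet
  facet normal 1.0000 0.0000 0.0000
    outer loop
      vertex 25.468 0.000 0.000
      vertex 25.468 9.330 0.000
      vertex 25.468 9.330 28.853
    endloop
  endfacet
  facet normal 1.0000 0.0000 0.0000
    outer loop
      vertex 25.468 0.000 0.000
      vertex 25.468 9.330 28.853
      vertex 25.468 0.000 28.853
    endloop
  endfacet
endsolid part

The G0 Z moves step by Δz≈7.213 mm. Every layer's G1 loop is the same polygon, so the solid is a straight extrusion of it from z=0 to z≈28.9. Closing with flat bottom and top caps and triangulating gives 12 facets — a rectangular box, roughly 25.5 × 9.33 mm footprint and 28.9 mm tall.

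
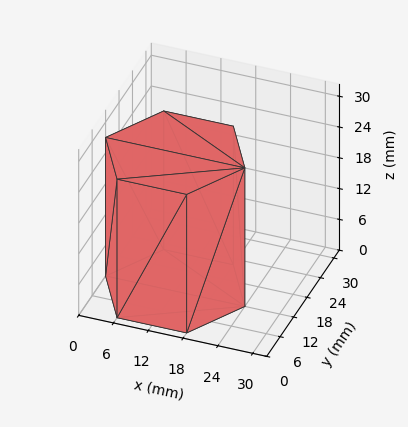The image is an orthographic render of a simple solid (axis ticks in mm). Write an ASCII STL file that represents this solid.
Reading the render: the shape is a regular 6-sided prism (a cylinder approximated with 6 flat sides), circumscribed radius ≈ 12 mm, height ≈ 27 mm (dimensions read to the nearest mm from the axis ticks). For the STL, each face is triangulated and given an outward normal.

solid part
  facet normal 0.0000 0.0000 -1.0000
    outer loop
      vertex 6.0 22.4 0.0
      vertex 18.0 22.4 0.0
      vertex 24.0 12.0 0.0
    endloop
  endfacet
  facet normal 0.0000 0.0000 -1.0000
    outer loop
      vertex 0.0 12.0 0.0
      vertex 6.0 22.4 0.0
      vertex 24.0 12.0 0.0
    endloop
  endfacet
  facet normal 0.0000 0.0000 -1.0000
    outer loop
      vertex 6.0 1.6 0.0
      vertex 0.0 12.0 0.0
      vertex 24.0 12.0 0.0
    endloop
  endfacet
  facet normal 0.0000 0.0000 -1.0000
    outer loop
      vertex 18.0 1.6 0.0
      vertex 6.0 1.6 0.0
      vertex 24.0 12.0 0.0
    endloop
  endfacet
  facet normal 0.0000 0.0000 1.0000
    outer loop
      vertex 24.0 12.0 27.0
      vertex 18.0 22.4 27.0
      vertex 6.0 22.4 27.0
    endloop
  endfacet
  facet normal 0.0000 0.0000 1.0000
    outer loop
      vertex 24.0 12.0 27.0
      vertex 6.0 22.4 27.0
      vertex 0.0 12.0 27.0
    endloop
  endfacet
  facet normal 0.0000 0.0000 1.0000
    outer loop
      vertex 24.0 12.0 27.0
      vertex 0.0 12.0 27.0
      vertex 6.0 1.6 27.0
    endloop
  endfacet
  facet normal 0.0000 0.0000 1.0000
    outer loop
      vertex 24.0 12.0 27.0
      vertex 6.0 1.6 27.0
      vertex 18.0 1.6 27.0
    endloop
  endfacet
  facet normal 0.8662 0.4997 0.0000
    outer loop
      vertex 24.0 12.0 0.0
      vertex 18.0 22.4 0.0
      vertex 18.0 22.4 27.0
    endloop
  endfacet
  facet normal 0.8662 0.4997 0.0000
    outer loop
      vertex 24.0 12.0 0.0
      vertex 18.0 22.4 27.0
      vertex 24.0 12.0 27.0
    endloop
  endfacet
  facet normal 0.0000 1.0000 0.0000
    outer loop
      vertex 18.0 22.4 0.0
      vertex 6.0 22.4 0.0
      vertex 6.0 22.4 27.0
    endloop
  endfacet
  facet normal 0.0000 1.0000 0.0000
    outer loop
      vertex 18.0 22.4 0.0
      vertex 6.0 22.4 27.0
      vertex 18.0 22.4 27.0
    endloop
  endfacet
  facet normal -0.8662 0.4997 0.0000
    outer loop
      vertex 6.0 22.4 0.0
      vertex 0.0 12.0 0.0
      vertex 0.0 12.0 27.0
    endloop
  endfacet
  facet normal -0.8662 0.4997 0.0000
    outer loop
      vertex 6.0 22.4 0.0
      vertex 0.0 12.0 27.0
      vertex 6.0 22.4 27.0
    endloop
  endfacet
  facet normal -0.8662 -0.4997 0.0000
    outer loop
      vertex 0.0 12.0 0.0
      vertex 6.0 1.6 0.0
      vertex 6.0 1.6 27.0
    endloop
  endfacet
  facet normal -0.8662 -0.4997 0.0000
    outer loop
      vertex 0.0 12.0 0.0
      vertex 6.0 1.6 27.0
      vertex 0.0 12.0 27.0
    endloop
  endfacet
  facet normal 0.0000 -1.0000 0.0000
    outer loop
      vertex 6.0 1.6 0.0
      vertex 18.0 1.6 0.0
      vertex 18.0 1.6 27.0
    endloop
  endfacet
  facet normal 0.0000 -1.0000 0.0000
    outer loop
      vertex 6.0 1.6 0.0
      vertex 18.0 1.6 27.0
      vertex 6.0 1.6 27.0
    endloop
  endfacet
  facet normal 0.8662 -0.4997 0.0000
    outer loop
      vertex 18.0 1.6 0.0
      vertex 24.0 12.0 0.0
      vertex 24.0 12.0 27.0
    endloop
  endfacet
  facet normal 0.8662 -0.4997 0.0000
    outer loop
      vertex 18.0 1.6 0.0
      vertex 24.0 12.0 27.0
      vertex 18.0 1.6 27.0
    endloop
  endfacet
endsolid part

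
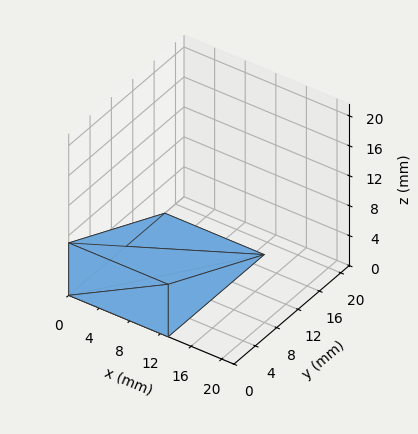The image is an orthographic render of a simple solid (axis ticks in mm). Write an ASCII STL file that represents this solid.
Reading the render: the shape is a wedge (ramp): 13 × 18 mm base, rising to 7 mm along the y=0 edge and sloping linearly to z=0 at y=18 (dimensions read to the nearest mm from the axis ticks). For the STL, each face is triangulated and given an outward normal.

solid part
  facet normal 0.0000 0.0000 -1.0000
    outer loop
      vertex 13.0 18.0 0.0
      vertex 13.0 0.0 0.0
      vertex 0.0 0.0 0.0
    endloop
  endfacet
  facet normal 0.0000 0.0000 -1.0000
    outer loop
      vertex 0.0 18.0 0.0
      vertex 13.0 18.0 0.0
      vertex 0.0 0.0 0.0
    endloop
  endfacet
  facet normal 0.0000 -1.0000 0.0000
    outer loop
      vertex 0.0 0.0 0.0
      vertex 13.0 0.0 0.0
      vertex 13.0 0.0 7.0
    endloop
  endfacet
  facet normal 0.0000 -1.0000 0.0000
    outer loop
      vertex 0.0 0.0 0.0
      vertex 13.0 0.0 7.0
      vertex 0.0 0.0 7.0
    endloop
  endfacet
  facet normal 0.0000 0.3624 0.9320
    outer loop
      vertex 0.0 0.0 7.0
      vertex 13.0 0.0 7.0
      vertex 13.0 18.0 0.0
    endloop
  endfacet
  facet normal 0.0000 0.3624 0.9320
    outer loop
      vertex 0.0 0.0 7.0
      vertex 13.0 18.0 0.0
      vertex 0.0 18.0 0.0
    endloop
  endfacet
  facet normal -1.0000 0.0000 0.0000
    outer loop
      vertex 0.0 0.0 7.0
      vertex 0.0 18.0 0.0
      vertex 0.0 0.0 0.0
    endloop
  endfacet
  facet normal 1.0000 0.0000 0.0000
    outer loop
      vertex 13.0 0.0 0.0
      vertex 13.0 18.0 0.0
      vertex 13.0 0.0 7.0
    endloop
  endfacet
endsolid part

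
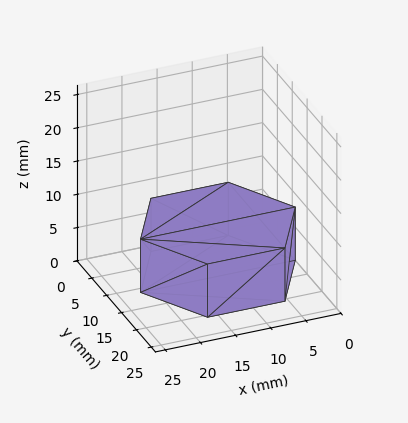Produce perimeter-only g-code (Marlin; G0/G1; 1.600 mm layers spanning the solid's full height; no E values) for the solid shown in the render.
Reading the render: the shape is a regular 6-sided prism (a cylinder approximated with 6 flat sides), circumscribed radius ≈ 11 mm, height ≈ 8 mm (dimensions read to the nearest mm from the axis ticks). For the g-code, the solid's height is divided into equal slices at the stated Δz and each level perimeter traced with G1 moves after a G0 lift.

; perimeter-only toolpath
G21 ; units = mm
G90 ; absolute positioning
G28 ; home
; layer 1
G0 Z1.600
G0 X22.000 Y11.000
G1 X16.500 Y20.526
G1 X5.500 Y20.526
G1 X0.000 Y11.000
G1 X5.500 Y1.474
G1 X16.500 Y1.474
G1 X22.000 Y11.000
; layer 2
G0 Z3.200
G0 X22.000 Y11.000
G1 X16.500 Y20.526
G1 X5.500 Y20.526
G1 X0.000 Y11.000
G1 X5.500 Y1.474
G1 X16.500 Y1.474
G1 X22.000 Y11.000
; layer 3
G0 Z4.800
G0 X22.000 Y11.000
G1 X16.500 Y20.526
G1 X5.500 Y20.526
G1 X0.000 Y11.000
G1 X5.500 Y1.474
G1 X16.500 Y1.474
G1 X22.000 Y11.000
; layer 4
G0 Z6.400
G0 X22.000 Y11.000
G1 X16.500 Y20.526
G1 X5.500 Y20.526
G1 X0.000 Y11.000
G1 X5.500 Y1.474
G1 X16.500 Y1.474
G1 X22.000 Y11.000
; layer 5
G0 Z8.000
G0 X22.000 Y11.000
G1 X16.500 Y20.526
G1 X5.500 Y20.526
G1 X0.000 Y11.000
G1 X5.500 Y1.474
G1 X16.500 Y1.474
G1 X22.000 Y11.000
M2 ; end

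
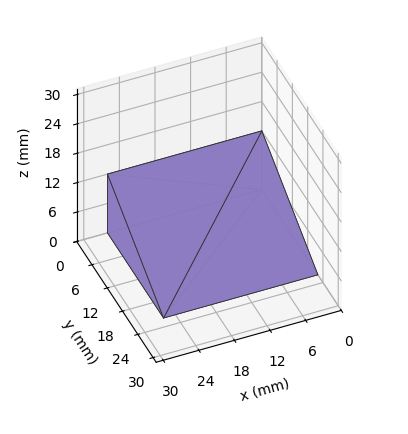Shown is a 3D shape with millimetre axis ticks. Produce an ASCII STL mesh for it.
Reading the render: the shape is a wedge (ramp): 26 × 22 mm base, rising to 12 mm along the y=0 edge and sloping linearly to z=0 at y=22 (dimensions read to the nearest mm from the axis ticks). For the STL, each face is triangulated and given an outward normal.

solid part
  facet normal 0.0000 0.0000 -1.0000
    outer loop
      vertex 26.000 22.000 0.000
      vertex 26.000 0.000 0.000
      vertex 0.000 0.000 0.000
    endloop
  endfacet
  facet normal 0.0000 0.0000 -1.0000
    outer loop
      vertex 0.000 22.000 0.000
      vertex 26.000 22.000 0.000
      vertex 0.000 0.000 0.000
    endloop
  endfacet
  facet normal 0.0000 -1.0000 0.0000
    outer loop
      vertex 0.000 0.000 0.000
      vertex 26.000 0.000 0.000
      vertex 26.000 0.000 12.000
    endloop
  endfacet
  facet normal 0.0000 -1.0000 0.0000
    outer loop
      vertex 0.000 0.000 0.000
      vertex 26.000 0.000 12.000
      vertex 0.000 0.000 12.000
    endloop
  endfacet
  facet normal 0.0000 0.4789 0.8779
    outer loop
      vertex 0.000 0.000 12.000
      vertex 26.000 0.000 12.000
      vertex 26.000 22.000 0.000
    endloop
  endfacet
  facet normal 0.0000 0.4789 0.8779
    outer loop
      vertex 0.000 0.000 12.000
      vertex 26.000 22.000 0.000
      vertex 0.000 22.000 0.000
    endloop
  endfacet
  facet normal -1.0000 0.0000 0.0000
    outer loop
      vertex 0.000 0.000 12.000
      vertex 0.000 22.000 0.000
      vertex 0.000 0.000 0.000
    endloop
  endfacet
  facet normal 1.0000 0.0000 0.0000
    outer loop
      vertex 26.000 0.000 0.000
      vertex 26.000 22.000 0.000
      vertex 26.000 0.000 12.000
    endloop
  endfacet
endsolid part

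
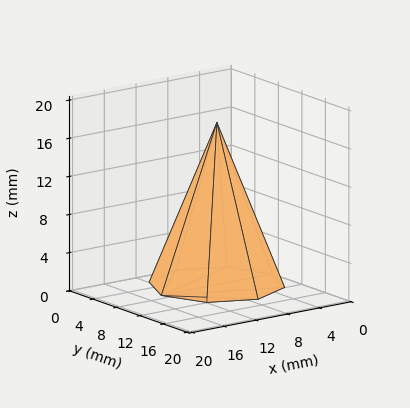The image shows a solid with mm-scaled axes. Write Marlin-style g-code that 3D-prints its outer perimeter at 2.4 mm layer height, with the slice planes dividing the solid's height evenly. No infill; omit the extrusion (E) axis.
Reading the render: the shape is a regular 8-sided pyramid, base circumscribed radius ≈ 7 mm, apex at z ≈ 17 mm (dimensions read to the nearest mm from the axis ticks). For the g-code, the solid's height is divided into equal slices at the stated Δz and each level perimeter traced with G1 moves after a G0 lift.

; perimeter-only toolpath
G21 ; units = mm
G90 ; absolute positioning
G28 ; home
; layer 1
G0 Z2.4
G0 X13.0 Y7.0
G1 X11.2 Y11.2
G1 X7.0 Y13.0
G1 X2.8 Y11.2
G1 X1.0 Y7.0
G1 X2.8 Y2.8
G1 X7.0 Y1.0
G1 X11.2 Y2.8
G1 X13.0 Y7.0
; layer 2
G0 Z4.9
G0 X12.0 Y7.0
G1 X10.5 Y10.5
G1 X7.0 Y12.0
G1 X3.5 Y10.5
G1 X2.0 Y7.0
G1 X3.5 Y3.5
G1 X7.0 Y2.0
G1 X10.5 Y3.5
G1 X12.0 Y7.0
; layer 3
G0 Z7.3
G0 X11.0 Y7.0
G1 X9.8 Y9.8
G1 X7.0 Y11.0
G1 X4.2 Y9.8
G1 X3.0 Y7.0
G1 X4.2 Y4.2
G1 X7.0 Y3.0
G1 X9.8 Y4.2
G1 X11.0 Y7.0
; layer 4
G0 Z9.7
G0 X10.0 Y7.0
G1 X9.1 Y9.1
G1 X7.0 Y10.0
G1 X4.9 Y9.1
G1 X4.0 Y7.0
G1 X4.9 Y4.9
G1 X7.0 Y4.0
G1 X9.1 Y4.9
G1 X10.0 Y7.0
; layer 5
G0 Z12.1
G0 X9.0 Y7.0
G1 X8.4 Y8.4
G1 X7.0 Y9.0
G1 X5.6 Y8.4
G1 X5.0 Y7.0
G1 X5.6 Y5.6
G1 X7.0 Y5.0
G1 X8.4 Y5.6
G1 X9.0 Y7.0
; layer 6
G0 Z14.6
G0 X8.0 Y7.0
G1 X7.7 Y7.7
G1 X7.0 Y8.0
G1 X6.3 Y7.7
G1 X6.0 Y7.0
G1 X6.3 Y6.3
G1 X7.0 Y6.0
G1 X7.7 Y6.3
G1 X8.0 Y7.0
M2 ; end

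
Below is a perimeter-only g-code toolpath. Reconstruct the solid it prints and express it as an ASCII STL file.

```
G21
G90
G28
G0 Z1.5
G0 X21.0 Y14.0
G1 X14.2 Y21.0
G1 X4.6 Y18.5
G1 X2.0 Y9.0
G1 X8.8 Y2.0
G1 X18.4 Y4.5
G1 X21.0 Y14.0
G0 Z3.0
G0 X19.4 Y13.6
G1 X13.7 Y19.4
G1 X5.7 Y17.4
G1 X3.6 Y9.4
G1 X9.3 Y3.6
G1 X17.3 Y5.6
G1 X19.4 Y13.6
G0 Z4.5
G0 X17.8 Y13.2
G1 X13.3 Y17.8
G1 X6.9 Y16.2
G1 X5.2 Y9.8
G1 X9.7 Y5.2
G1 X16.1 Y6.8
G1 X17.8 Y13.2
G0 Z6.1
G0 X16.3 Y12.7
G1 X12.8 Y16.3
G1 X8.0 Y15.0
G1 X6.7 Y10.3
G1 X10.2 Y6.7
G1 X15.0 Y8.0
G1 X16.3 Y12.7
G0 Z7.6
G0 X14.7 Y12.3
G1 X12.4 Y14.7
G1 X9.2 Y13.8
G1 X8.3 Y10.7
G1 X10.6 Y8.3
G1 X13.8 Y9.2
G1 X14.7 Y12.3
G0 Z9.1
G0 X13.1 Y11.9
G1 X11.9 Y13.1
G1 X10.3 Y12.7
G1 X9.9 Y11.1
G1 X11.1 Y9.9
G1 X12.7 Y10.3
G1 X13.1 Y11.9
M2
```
solid part
  facet normal 0.0000 0.0000 -1.0000
    outer loop
      vertex 3.4 19.7 0.0
      vertex 14.6 22.6 0.0
      vertex 22.6 14.4 0.0
    endloop
  endfacet
  facet normal 0.0000 0.0000 -1.0000
    outer loop
      vertex 0.4 8.6 0.0
      vertex 3.4 19.7 0.0
      vertex 22.6 14.4 0.0
    endloop
  endfacet
  facet normal 0.0000 0.0000 -1.0000
    outer loop
      vertex 8.4 0.4 0.0
      vertex 0.4 8.6 0.0
      vertex 22.6 14.4 0.0
    endloop
  endfacet
  facet normal 0.0000 0.0000 -1.0000
    outer loop
      vertex 19.6 3.3 0.0
      vertex 8.4 0.4 0.0
      vertex 22.6 14.4 0.0
    endloop
  endfacet
  facet normal 0.5214 0.5087 0.6851
    outer loop
      vertex 22.6 14.4 0.0
      vertex 14.6 22.6 0.0
      vertex 11.5 11.5 10.6
    endloop
  endfacet
  facet normal -0.1826 0.7052 0.6851
    outer loop
      vertex 14.6 22.6 0.0
      vertex 3.4 19.7 0.0
      vertex 11.5 11.5 10.6
    endloop
  endfacet
  facet normal -0.7036 0.1902 0.6847
    outer loop
      vertex 3.4 19.7 0.0
      vertex 0.4 8.6 0.0
      vertex 11.5 11.5 10.6
    endloop
  endfacet
  facet normal -0.5214 -0.5087 0.6851
    outer loop
      vertex 0.4 8.6 0.0
      vertex 8.4 0.4 0.0
      vertex 11.5 11.5 10.6
    endloop
  endfacet
  facet normal 0.1826 -0.7052 0.6851
    outer loop
      vertex 8.4 0.4 0.0
      vertex 19.6 3.3 0.0
      vertex 11.5 11.5 10.6
    endloop
  endfacet
  facet normal 0.7036 -0.1902 0.6847
    outer loop
      vertex 19.6 3.3 0.0
      vertex 22.6 14.4 0.0
      vertex 11.5 11.5 10.6
    endloop
  endfacet
endsolid part

The G0 Z moves step by Δz≈1.5 mm. The G1 loops shrink linearly with z, so the solid tapers from its base footprint up to z≈10.6. Closing with a flat bottom cap and the tapered top and triangulating gives 10 facets — a regular 6-sided pyramid, base circumscribed radius ≈ 11.5 mm, apex at z ≈ 10.6 mm.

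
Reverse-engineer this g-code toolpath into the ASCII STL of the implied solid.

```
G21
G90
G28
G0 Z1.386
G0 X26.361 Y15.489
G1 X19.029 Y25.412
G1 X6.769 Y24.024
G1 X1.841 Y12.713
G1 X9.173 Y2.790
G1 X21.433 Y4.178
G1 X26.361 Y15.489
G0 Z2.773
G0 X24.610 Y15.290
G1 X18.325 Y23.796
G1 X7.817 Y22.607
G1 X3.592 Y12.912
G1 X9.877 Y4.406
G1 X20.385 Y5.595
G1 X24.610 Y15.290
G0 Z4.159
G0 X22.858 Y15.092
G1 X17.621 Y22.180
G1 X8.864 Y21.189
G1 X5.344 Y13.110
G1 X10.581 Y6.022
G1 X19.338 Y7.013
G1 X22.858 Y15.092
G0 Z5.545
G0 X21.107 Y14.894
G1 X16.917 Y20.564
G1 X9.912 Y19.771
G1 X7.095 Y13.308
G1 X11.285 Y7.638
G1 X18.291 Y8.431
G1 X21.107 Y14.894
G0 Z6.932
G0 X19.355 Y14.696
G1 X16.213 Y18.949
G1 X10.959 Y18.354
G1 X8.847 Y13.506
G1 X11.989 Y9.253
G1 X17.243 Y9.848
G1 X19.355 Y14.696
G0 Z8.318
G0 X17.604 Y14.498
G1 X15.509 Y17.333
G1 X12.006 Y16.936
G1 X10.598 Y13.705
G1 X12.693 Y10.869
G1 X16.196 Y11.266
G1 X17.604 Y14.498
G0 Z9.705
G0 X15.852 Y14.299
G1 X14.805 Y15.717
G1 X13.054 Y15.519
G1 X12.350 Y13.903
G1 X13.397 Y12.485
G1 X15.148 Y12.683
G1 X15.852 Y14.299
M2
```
solid part
  facet normal 0.0000 0.0000 -1.0000
    outer loop
      vertex 5.722 25.442 0.000
      vertex 19.733 27.028 0.000
      vertex 28.113 15.687 0.000
    endloop
  endfacet
  facet normal 0.0000 0.0000 -1.0000
    outer loop
      vertex 0.089 12.515 0.000
      vertex 5.722 25.442 0.000
      vertex 28.113 15.687 0.000
    endloop
  endfacet
  facet normal 0.0000 0.0000 -1.0000
    outer loop
      vertex 8.469 1.174 0.000
      vertex 0.089 12.515 0.000
      vertex 28.113 15.687 0.000
    endloop
  endfacet
  facet normal 0.0000 0.0000 -1.0000
    outer loop
      vertex 22.480 2.760 0.000
      vertex 8.469 1.174 0.000
      vertex 28.113 15.687 0.000
    endloop
  endfacet
  facet normal 0.5407 0.3995 0.7403
    outer loop
      vertex 28.113 15.687 0.000
      vertex 19.733 27.028 0.000
      vertex 14.101 14.101 11.091
    endloop
  endfacet
  facet normal -0.0756 0.6681 0.7403
    outer loop
      vertex 19.733 27.028 0.000
      vertex 5.722 25.442 0.000
      vertex 14.101 14.101 11.091
    endloop
  endfacet
  facet normal -0.6163 0.2686 0.7403
    outer loop
      vertex 5.722 25.442 0.000
      vertex 0.089 12.515 0.000
      vertex 14.101 14.101 11.091
    endloop
  endfacet
  facet normal -0.5407 -0.3995 0.7403
    outer loop
      vertex 0.089 12.515 0.000
      vertex 8.469 1.174 0.000
      vertex 14.101 14.101 11.091
    endloop
  endfacet
  facet normal 0.0756 -0.6681 0.7403
    outer loop
      vertex 8.469 1.174 0.000
      vertex 22.480 2.760 0.000
      vertex 14.101 14.101 11.091
    endloop
  endfacet
  facet normal 0.6163 -0.2686 0.7403
    outer loop
      vertex 22.480 2.760 0.000
      vertex 28.113 15.687 0.000
      vertex 14.101 14.101 11.091
    endloop
  endfacet
endsolid part

The G0 Z moves step by Δz≈1.386 mm. The G1 loops shrink linearly with z, so the solid tapers from its base footprint up to z≈11.1. Closing with a flat bottom cap and the tapered top and triangulating gives 10 facets — a regular 6-sided pyramid, base circumscribed radius ≈ 14.1 mm, apex at z ≈ 11.1 mm.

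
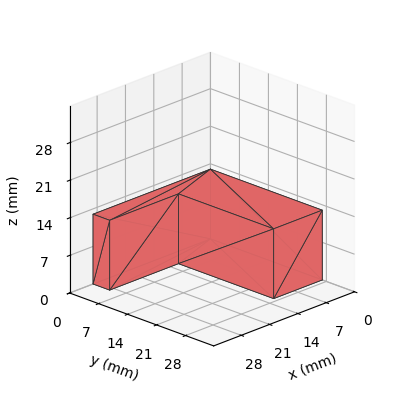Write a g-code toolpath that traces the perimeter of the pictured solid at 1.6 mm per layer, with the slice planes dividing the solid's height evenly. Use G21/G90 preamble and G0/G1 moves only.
Reading the render: the shape is an L-shaped prism: outer 29 × 27 mm, arm thicknesses ≈ 4 mm (horizontal) and 12 mm (vertical), extruded 13 mm in z (dimensions read to the nearest mm from the axis ticks). For the g-code, the solid's height is divided into equal slices at the stated Δz and each level perimeter traced with G1 moves after a G0 lift.

; perimeter-only toolpath
G21 ; units = mm
G90 ; absolute positioning
G28 ; home
; layer 1
G0 Z1.6
G0 X0.0 Y0.0
G1 X29.0 Y0.0
G1 X29.0 Y4.0
G1 X12.0 Y4.0
G1 X12.0 Y27.0
G1 X0.0 Y27.0
G1 X0.0 Y0.0
; layer 2
G0 Z3.2
G0 X0.0 Y0.0
G1 X29.0 Y0.0
G1 X29.0 Y4.0
G1 X12.0 Y4.0
G1 X12.0 Y27.0
G1 X0.0 Y27.0
G1 X0.0 Y0.0
; layer 3
G0 Z4.9
G0 X0.0 Y0.0
G1 X29.0 Y0.0
G1 X29.0 Y4.0
G1 X12.0 Y4.0
G1 X12.0 Y27.0
G1 X0.0 Y27.0
G1 X0.0 Y0.0
; layer 4
G0 Z6.5
G0 X0.0 Y0.0
G1 X29.0 Y0.0
G1 X29.0 Y4.0
G1 X12.0 Y4.0
G1 X12.0 Y27.0
G1 X0.0 Y27.0
G1 X0.0 Y0.0
; layer 5
G0 Z8.1
G0 X0.0 Y0.0
G1 X29.0 Y0.0
G1 X29.0 Y4.0
G1 X12.0 Y4.0
G1 X12.0 Y27.0
G1 X0.0 Y27.0
G1 X0.0 Y0.0
; layer 6
G0 Z9.8
G0 X0.0 Y0.0
G1 X29.0 Y0.0
G1 X29.0 Y4.0
G1 X12.0 Y4.0
G1 X12.0 Y27.0
G1 X0.0 Y27.0
G1 X0.0 Y0.0
; layer 7
G0 Z11.4
G0 X0.0 Y0.0
G1 X29.0 Y0.0
G1 X29.0 Y4.0
G1 X12.0 Y4.0
G1 X12.0 Y27.0
G1 X0.0 Y27.0
G1 X0.0 Y0.0
; layer 8
G0 Z13.0
G0 X0.0 Y0.0
G1 X29.0 Y0.0
G1 X29.0 Y4.0
G1 X12.0 Y4.0
G1 X12.0 Y27.0
G1 X0.0 Y27.0
G1 X0.0 Y0.0
M2 ; end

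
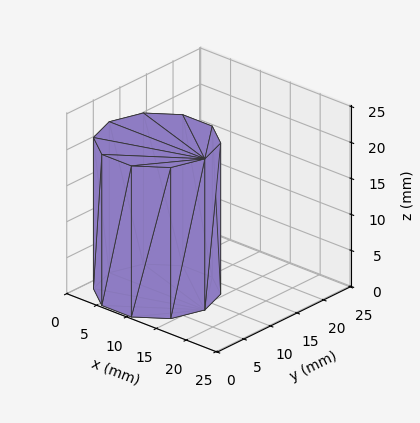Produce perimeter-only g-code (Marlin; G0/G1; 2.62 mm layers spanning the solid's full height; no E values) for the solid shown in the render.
Reading the render: the shape is a regular 10-sided prism (a cylinder approximated with 10 flat sides), circumscribed radius ≈ 8 mm, height ≈ 21 mm (dimensions read to the nearest mm from the axis ticks). For the g-code, the solid's height is divided into equal slices at the stated Δz and each level perimeter traced with G1 moves after a G0 lift.

; perimeter-only toolpath
G21 ; units = mm
G90 ; absolute positioning
G28 ; home
; layer 1
G0 Z2.62
G0 X16.00 Y8.00
G1 X14.47 Y12.70
G1 X10.47 Y15.61
G1 X5.53 Y15.61
G1 X1.53 Y12.70
G1 X0.00 Y8.00
G1 X1.53 Y3.30
G1 X5.53 Y0.39
G1 X10.47 Y0.39
G1 X14.47 Y3.30
G1 X16.00 Y8.00
; layer 2
G0 Z5.25
G0 X16.00 Y8.00
G1 X14.47 Y12.70
G1 X10.47 Y15.61
G1 X5.53 Y15.61
G1 X1.53 Y12.70
G1 X0.00 Y8.00
G1 X1.53 Y3.30
G1 X5.53 Y0.39
G1 X10.47 Y0.39
G1 X14.47 Y3.30
G1 X16.00 Y8.00
; layer 3
G0 Z7.88
G0 X16.00 Y8.00
G1 X14.47 Y12.70
G1 X10.47 Y15.61
G1 X5.53 Y15.61
G1 X1.53 Y12.70
G1 X0.00 Y8.00
G1 X1.53 Y3.30
G1 X5.53 Y0.39
G1 X10.47 Y0.39
G1 X14.47 Y3.30
G1 X16.00 Y8.00
; layer 4
G0 Z10.50
G0 X16.00 Y8.00
G1 X14.47 Y12.70
G1 X10.47 Y15.61
G1 X5.53 Y15.61
G1 X1.53 Y12.70
G1 X0.00 Y8.00
G1 X1.53 Y3.30
G1 X5.53 Y0.39
G1 X10.47 Y0.39
G1 X14.47 Y3.30
G1 X16.00 Y8.00
; layer 5
G0 Z13.12
G0 X16.00 Y8.00
G1 X14.47 Y12.70
G1 X10.47 Y15.61
G1 X5.53 Y15.61
G1 X1.53 Y12.70
G1 X0.00 Y8.00
G1 X1.53 Y3.30
G1 X5.53 Y0.39
G1 X10.47 Y0.39
G1 X14.47 Y3.30
G1 X16.00 Y8.00
; layer 6
G0 Z15.75
G0 X16.00 Y8.00
G1 X14.47 Y12.70
G1 X10.47 Y15.61
G1 X5.53 Y15.61
G1 X1.53 Y12.70
G1 X0.00 Y8.00
G1 X1.53 Y3.30
G1 X5.53 Y0.39
G1 X10.47 Y0.39
G1 X14.47 Y3.30
G1 X16.00 Y8.00
; layer 7
G0 Z18.38
G0 X16.00 Y8.00
G1 X14.47 Y12.70
G1 X10.47 Y15.61
G1 X5.53 Y15.61
G1 X1.53 Y12.70
G1 X0.00 Y8.00
G1 X1.53 Y3.30
G1 X5.53 Y0.39
G1 X10.47 Y0.39
G1 X14.47 Y3.30
G1 X16.00 Y8.00
; layer 8
G0 Z21.00
G0 X16.00 Y8.00
G1 X14.47 Y12.70
G1 X10.47 Y15.61
G1 X5.53 Y15.61
G1 X1.53 Y12.70
G1 X0.00 Y8.00
G1 X1.53 Y3.30
G1 X5.53 Y0.39
G1 X10.47 Y0.39
G1 X14.47 Y3.30
G1 X16.00 Y8.00
M2 ; end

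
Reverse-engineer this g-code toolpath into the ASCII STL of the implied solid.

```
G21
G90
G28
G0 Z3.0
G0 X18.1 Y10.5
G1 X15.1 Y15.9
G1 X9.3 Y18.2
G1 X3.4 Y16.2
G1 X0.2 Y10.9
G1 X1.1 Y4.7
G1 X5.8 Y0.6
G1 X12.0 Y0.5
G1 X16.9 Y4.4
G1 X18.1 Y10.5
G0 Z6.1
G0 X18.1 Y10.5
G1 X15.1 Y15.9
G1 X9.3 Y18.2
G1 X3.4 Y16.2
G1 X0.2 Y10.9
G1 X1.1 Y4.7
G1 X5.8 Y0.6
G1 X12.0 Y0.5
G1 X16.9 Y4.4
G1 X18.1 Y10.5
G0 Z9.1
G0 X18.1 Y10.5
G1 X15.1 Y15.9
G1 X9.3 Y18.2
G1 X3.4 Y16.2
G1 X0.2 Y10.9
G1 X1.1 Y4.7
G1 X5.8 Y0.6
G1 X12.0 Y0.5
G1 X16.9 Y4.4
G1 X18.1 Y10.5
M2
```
solid part
  facet normal 0.0000 0.0000 -1.0000
    outer loop
      vertex 9.3 18.2 0.0
      vertex 15.1 15.9 0.0
      vertex 18.1 10.5 0.0
    endloop
  endfacet
  facet normal 0.0000 0.0000 -1.0000
    outer loop
      vertex 3.4 16.2 0.0
      vertex 9.3 18.2 0.0
      vertex 18.1 10.5 0.0
    endloop
  endfacet
  facet normal 0.0000 0.0000 -1.0000
    outer loop
      vertex 0.2 10.9 0.0
      vertex 3.4 16.2 0.0
      vertex 18.1 10.5 0.0
    endloop
  endfacet
  facet normal 0.0000 0.0000 -1.0000
    outer loop
      vertex 1.1 4.7 0.0
      vertex 0.2 10.9 0.0
      vertex 18.1 10.5 0.0
    endloop
  endfacet
  facet normal 0.0000 0.0000 -1.0000
    outer loop
      vertex 5.8 0.6 0.0
      vertex 1.1 4.7 0.0
      vertex 18.1 10.5 0.0
    endloop
  endfacet
  facet normal 0.0000 0.0000 -1.0000
    outer loop
      vertex 12.0 0.5 0.0
      vertex 5.8 0.6 0.0
      vertex 18.1 10.5 0.0
    endloop
  endfacet
  facet normal 0.0000 0.0000 -1.0000
    outer loop
      vertex 16.9 4.4 0.0
      vertex 12.0 0.5 0.0
      vertex 18.1 10.5 0.0
    endloop
  endfacet
  facet normal 0.0000 0.0000 1.0000
    outer loop
      vertex 18.1 10.5 9.1
      vertex 15.1 15.9 9.1
      vertex 9.3 18.2 9.1
    endloop
  endfacet
  facet normal 0.0000 0.0000 1.0000
    outer loop
      vertex 18.1 10.5 9.1
      vertex 9.3 18.2 9.1
      vertex 3.4 16.2 9.1
    endloop
  endfacet
  facet normal 0.0000 0.0000 1.0000
    outer loop
      vertex 18.1 10.5 9.1
      vertex 3.4 16.2 9.1
      vertex 0.2 10.9 9.1
    endloop
  endfacet
  facet normal 0.0000 0.0000 1.0000
    outer loop
      vertex 18.1 10.5 9.1
      vertex 0.2 10.9 9.1
      vertex 1.1 4.7 9.1
    endloop
  endfacet
  facet normal 0.0000 0.0000 1.0000
    outer loop
      vertex 18.1 10.5 9.1
      vertex 1.1 4.7 9.1
      vertex 5.8 0.6 9.1
    endloop
  endfacet
  facet normal 0.0000 0.0000 1.0000
    outer loop
      vertex 18.1 10.5 9.1
      vertex 5.8 0.6 9.1
      vertex 12.0 0.5 9.1
    endloop
  endfacet
  facet normal 0.0000 0.0000 1.0000
    outer loop
      vertex 18.1 10.5 9.1
      vertex 12.0 0.5 9.1
      vertex 16.9 4.4 9.1
    endloop
  endfacet
  facet normal 0.8742 0.4856 0.0000
    outer loop
      vertex 18.1 10.5 0.0
      vertex 15.1 15.9 0.0
      vertex 15.1 15.9 9.1
    endloop
  endfacet
  facet normal 0.8742 0.4856 0.0000
    outer loop
      vertex 18.1 10.5 0.0
      vertex 15.1 15.9 9.1
      vertex 18.1 10.5 9.1
    endloop
  endfacet
  facet normal 0.3686 0.9296 0.0000
    outer loop
      vertex 15.1 15.9 0.0
      vertex 9.3 18.2 0.0
      vertex 9.3 18.2 9.1
    endloop
  endfacet
  facet normal 0.3686 0.9296 0.0000
    outer loop
      vertex 15.1 15.9 0.0
      vertex 9.3 18.2 9.1
      vertex 15.1 15.9 9.1
    endloop
  endfacet
  facet normal -0.3210 0.9471 0.0000
    outer loop
      vertex 9.3 18.2 0.0
      vertex 3.4 16.2 0.0
      vertex 3.4 16.2 9.1
    endloop
  endfacet
  facet normal -0.3210 0.9471 0.0000
    outer loop
      vertex 9.3 18.2 0.0
      vertex 3.4 16.2 9.1
      vertex 9.3 18.2 9.1
    endloop
  endfacet
  facet normal -0.8561 0.5169 0.0000
    outer loop
      vertex 3.4 16.2 0.0
      vertex 0.2 10.9 0.0
      vertex 0.2 10.9 9.1
    endloop
  endfacet
  facet normal -0.8561 0.5169 0.0000
    outer loop
      vertex 3.4 16.2 0.0
      vertex 0.2 10.9 9.1
      vertex 3.4 16.2 9.1
    endloop
  endfacet
  facet normal -0.9896 -0.1437 0.0000
    outer loop
      vertex 0.2 10.9 0.0
      vertex 1.1 4.7 0.0
      vertex 1.1 4.7 9.1
    endloop
  endfacet
  facet normal -0.9896 -0.1437 0.0000
    outer loop
      vertex 0.2 10.9 0.0
      vertex 1.1 4.7 9.1
      vertex 0.2 10.9 9.1
    endloop
  endfacet
  facet normal -0.6574 -0.7536 0.0000
    outer loop
      vertex 1.1 4.7 0.0
      vertex 5.8 0.6 0.0
      vertex 5.8 0.6 9.1
    endloop
  endfacet
  facet normal -0.6574 -0.7536 0.0000
    outer loop
      vertex 1.1 4.7 0.0
      vertex 5.8 0.6 9.1
      vertex 1.1 4.7 9.1
    endloop
  endfacet
  facet normal -0.0161 -0.9999 0.0000
    outer loop
      vertex 5.8 0.6 0.0
      vertex 12.0 0.5 0.0
      vertex 12.0 0.5 9.1
    endloop
  endfacet
  facet normal -0.0161 -0.9999 0.0000
    outer loop
      vertex 5.8 0.6 0.0
      vertex 12.0 0.5 9.1
      vertex 5.8 0.6 9.1
    endloop
  endfacet
  facet normal 0.6227 -0.7824 0.0000
    outer loop
      vertex 12.0 0.5 0.0
      vertex 16.9 4.4 0.0
      vertex 16.9 4.4 9.1
    endloop
  endfacet
  facet normal 0.6227 -0.7824 0.0000
    outer loop
      vertex 12.0 0.5 0.0
      vertex 16.9 4.4 9.1
      vertex 12.0 0.5 9.1
    endloop
  endfacet
  facet normal 0.9812 -0.1930 0.0000
    outer loop
      vertex 16.9 4.4 0.0
      vertex 18.1 10.5 0.0
      vertex 18.1 10.5 9.1
    endloop
  endfacet
  facet normal 0.9812 -0.1930 0.0000
    outer loop
      vertex 16.9 4.4 0.0
      vertex 18.1 10.5 9.1
      vertex 16.9 4.4 9.1
    endloop
  endfacet
endsolid part

The G0 Z moves step by Δz≈3.0 mm. Every layer's G1 loop is the same polygon, so the solid is a straight extrusion of it from z=0 to z≈9.1. Closing with flat bottom and top caps and triangulating gives 32 facets — a regular 9-sided prism (a cylinder approximated with 9 flat sides), circumscribed radius ≈ 9.1 mm, height ≈ 9.1 mm.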